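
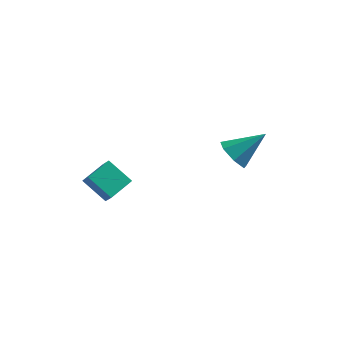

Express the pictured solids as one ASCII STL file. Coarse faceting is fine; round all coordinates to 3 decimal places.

solid 
facet normal -0.392 0.533 -0.749
outer loop
vertex -3.635 -3.032 -0.088
vertex -2.925 -2.035 0.25
vertex -2.613 -3.473 -0.937
endloop
endfacet
facet normal -0.559 -0.785 -0.266
outer loop
vertex -2.295 -3.905 -0.33
vertex -3.635 -3.032 -0.088
vertex -2.613 -3.473 -0.937
endloop
endfacet
facet normal -0.392 0.534 -0.749
outer loop
vertex -2.613 -3.473 -0.937
vertex -2.925 -2.035 0.25
vertex -1.902 -2.476 -0.599
endloop
endfacet
facet normal 0.730 -0.315 -0.607
outer loop
vertex -1.902 -2.476 -0.599
vertex -2.295 -3.905 -0.33
vertex -2.613 -3.473 -0.937
endloop
endfacet
facet normal -0.730 0.314 0.606
outer loop
vertex -3.635 -3.032 -0.088
vertex -2.607 -2.467 0.857
vertex -2.925 -2.035 0.25
endloop
endfacet
facet normal -0.559 -0.785 -0.266
outer loop
vertex -3.318 -3.464 0.519
vertex -3.635 -3.032 -0.088
vertex -2.295 -3.905 -0.33
endloop
endfacet
facet normal -0.730 0.315 0.606
outer loop
vertex -3.318 -3.464 0.519
vertex -2.607 -2.467 0.857
vertex -3.635 -3.032 -0.088
endloop
endfacet
facet normal 0.559 0.785 0.266
outer loop
vertex -2.925 -2.035 0.25
vertex -2.607 -2.467 0.857
vertex -1.902 -2.476 -0.599
endloop
endfacet
facet normal 0.731 -0.315 -0.606
outer loop
vertex -1.585 -2.908 0.008
vertex -2.295 -3.905 -0.33
vertex -1.902 -2.476 -0.599
endloop
endfacet
facet normal 0.560 0.785 0.266
outer loop
vertex -1.902 -2.476 -0.599
vertex -2.607 -2.467 0.857
vertex -1.585 -2.908 0.008
endloop
endfacet
facet normal 0.392 -0.533 0.750
outer loop
vertex -1.585 -2.908 0.008
vertex -3.318 -3.464 0.519
vertex -2.295 -3.905 -0.33
endloop
endfacet
facet normal 0.392 -0.534 0.749
outer loop
vertex -2.607 -2.467 0.857
vertex -3.318 -3.464 0.519
vertex -1.585 -2.908 0.008
endloop
endfacet
facet normal -0.731 -0.301 -0.612
outer loop
vertex 2.683 1.649 -2.387
vertex 2.149 2.301 -2.069
vertex 2.719 2.331 -2.765
endloop
endfacet
facet normal 0.916 -0.231 -0.329
outer loop
vertex 2.683 1.649 -2.387
vertex 2.719 2.331 -2.765
vertex 3.511 2.859 -0.931
endloop
endfacet
facet normal -0.732 -0.300 -0.612
outer loop
vertex 2.719 2.331 -2.765
vertex 2.149 2.301 -2.069
vertex 2.326 2.991 -2.619
endloop
endfacet
facet normal 0.714 0.527 -0.460
outer loop
vertex 2.719 2.331 -2.765
vertex 2.326 2.991 -2.619
vertex 3.511 2.859 -0.931
endloop
endfacet
facet normal -0.732 -0.300 -0.612
outer loop
vertex 2.326 2.991 -2.619
vertex 2.149 2.301 -2.069
vertex 1.801 3.13 -2.059
endloop
endfacet
facet normal 0.195 0.979 -0.060
outer loop
vertex 2.326 2.991 -2.619
vertex 1.801 3.13 -2.059
vertex 3.511 2.859 -0.931
endloop
endfacet
facet normal -0.732 -0.300 -0.612
outer loop
vertex 1.801 3.13 -2.059
vertex 2.149 2.301 -2.069
vertex 1.537 2.645 -1.506
endloop
endfacet
facet normal -0.250 0.784 0.568
outer loop
vertex 1.801 3.13 -2.059
vertex 1.537 2.645 -1.506
vertex 3.511 2.859 -0.931
endloop
endfacet
facet normal -0.732 -0.301 -0.612
outer loop
vertex 1.537 2.645 -1.506
vertex 2.149 2.301 -2.069
vertex 1.735 1.901 -1.377
endloop
endfacet
facet normal -0.287 0.089 0.954
outer loop
vertex 1.537 2.645 -1.506
vertex 1.735 1.901 -1.377
vertex 3.511 2.859 -0.931
endloop
endfacet
facet normal -0.732 -0.301 -0.612
outer loop
vertex 1.735 1.901 -1.377
vertex 2.149 2.301 -2.069
vertex 2.245 1.457 -1.769
endloop
endfacet
facet normal 0.112 -0.582 0.805
outer loop
vertex 1.735 1.901 -1.377
vertex 2.245 1.457 -1.769
vertex 3.511 2.859 -0.931
endloop
endfacet
facet normal -0.732 -0.301 -0.612
outer loop
vertex 2.245 1.457 -1.769
vertex 2.149 2.301 -2.069
vertex 2.683 1.649 -2.387
endloop
endfacet
facet normal 0.648 -0.725 0.234
outer loop
vertex 2.245 1.457 -1.769
vertex 2.683 1.649 -2.387
vertex 3.511 2.859 -0.931
endloop
endfacet

endsolid


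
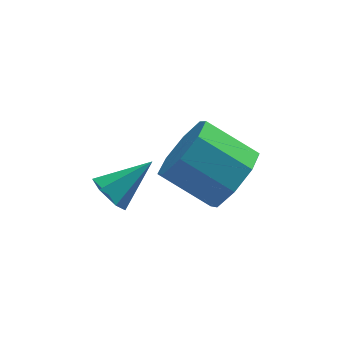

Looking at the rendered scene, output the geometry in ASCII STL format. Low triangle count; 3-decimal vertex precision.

solid 
facet normal 0.749 -0.420 -0.513
outer loop
vertex 3.408 -0.166 1.34
vertex 3.102 0.258 0.547
vertex 3.708 0.489 1.242
endloop
endfacet
facet normal 0.519 -0.111 0.847
outer loop
vertex 3.408 -0.166 1.34
vertex 3.708 0.489 1.242
vertex 2.264 0.478 2.126
endloop
endfacet
facet normal 0.520 -0.110 0.847
outer loop
vertex 2.264 0.478 2.126
vertex 3.708 0.489 1.242
vertex 2.564 1.132 2.027
endloop
endfacet
facet normal -0.748 0.421 0.514
outer loop
vertex 2.264 0.478 2.126
vertex 2.564 1.132 2.027
vertex 1.958 0.902 1.333
endloop
endfacet
facet normal 0.748 -0.421 -0.513
outer loop
vertex 3.708 0.489 1.242
vertex 3.102 0.258 0.547
vertex 3.654 1.009 0.736
endloop
endfacet
facet normal 0.659 0.558 0.503
outer loop
vertex 3.708 0.489 1.242
vertex 3.654 1.009 0.736
vertex 2.564 1.132 2.027
endloop
endfacet
facet normal 0.659 0.559 0.503
outer loop
vertex 2.564 1.132 2.027
vertex 3.654 1.009 0.736
vertex 2.509 1.652 1.521
endloop
endfacet
facet normal -0.748 0.421 0.514
outer loop
vertex 2.564 1.132 2.027
vertex 2.509 1.652 1.521
vertex 1.958 0.902 1.333
endloop
endfacet
facet normal 0.748 -0.421 -0.514
outer loop
vertex 3.654 1.009 0.736
vertex 3.102 0.258 0.547
vertex 3.276 1.089 0.12
endloop
endfacet
facet normal 0.412 0.901 -0.136
outer loop
vertex 3.654 1.009 0.736
vertex 3.276 1.089 0.12
vertex 2.509 1.652 1.521
endloop
endfacet
facet normal 0.412 0.901 -0.136
outer loop
vertex 2.509 1.652 1.521
vertex 3.276 1.089 0.12
vertex 2.131 1.732 0.905
endloop
endfacet
facet normal -0.748 0.421 0.514
outer loop
vertex 2.509 1.652 1.521
vertex 2.131 1.732 0.905
vertex 1.958 0.902 1.333
endloop
endfacet
facet normal 0.748 -0.420 -0.513
outer loop
vertex 3.276 1.089 0.12
vertex 3.102 0.258 0.547
vertex 2.796 0.682 -0.246
endloop
endfacet
facet normal -0.076 0.715 -0.695
outer loop
vertex 3.276 1.089 0.12
vertex 2.796 0.682 -0.246
vertex 2.131 1.732 0.905
endloop
endfacet
facet normal -0.076 0.715 -0.696
outer loop
vertex 2.131 1.732 0.905
vertex 2.796 0.682 -0.246
vertex 1.652 1.326 0.54
endloop
endfacet
facet normal -0.748 0.421 0.514
outer loop
vertex 2.131 1.732 0.905
vertex 1.652 1.326 0.54
vertex 1.958 0.902 1.333
endloop
endfacet
facet normal 0.748 -0.421 -0.514
outer loop
vertex 2.796 0.682 -0.246
vertex 3.102 0.258 0.547
vertex 2.496 0.028 -0.147
endloop
endfacet
facet normal -0.520 0.110 -0.847
outer loop
vertex 2.796 0.682 -0.246
vertex 2.496 0.028 -0.147
vertex 1.652 1.326 0.54
endloop
endfacet
facet normal -0.519 0.111 -0.847
outer loop
vertex 1.652 1.326 0.54
vertex 2.496 0.028 -0.147
vertex 1.352 0.671 0.638
endloop
endfacet
facet normal -0.749 0.420 0.513
outer loop
vertex 1.652 1.326 0.54
vertex 1.352 0.671 0.638
vertex 1.958 0.902 1.333
endloop
endfacet
facet normal 0.748 -0.421 -0.514
outer loop
vertex 2.496 0.028 -0.147
vertex 3.102 0.258 0.547
vertex 2.551 -0.492 0.359
endloop
endfacet
facet normal -0.659 -0.559 -0.503
outer loop
vertex 2.496 0.028 -0.147
vertex 2.551 -0.492 0.359
vertex 1.352 0.671 0.638
endloop
endfacet
facet normal -0.659 -0.559 -0.504
outer loop
vertex 1.352 0.671 0.638
vertex 2.551 -0.492 0.359
vertex 1.406 0.151 1.144
endloop
endfacet
facet normal -0.748 0.421 0.513
outer loop
vertex 1.352 0.671 0.638
vertex 1.406 0.151 1.144
vertex 1.958 0.902 1.333
endloop
endfacet
facet normal 0.748 -0.421 -0.514
outer loop
vertex 2.551 -0.492 0.359
vertex 3.102 0.258 0.547
vertex 2.929 -0.572 0.975
endloop
endfacet
facet normal -0.412 -0.901 0.136
outer loop
vertex 2.551 -0.492 0.359
vertex 2.929 -0.572 0.975
vertex 1.406 0.151 1.144
endloop
endfacet
facet normal -0.412 -0.901 0.136
outer loop
vertex 1.406 0.151 1.144
vertex 2.929 -0.572 0.975
vertex 1.784 0.071 1.76
endloop
endfacet
facet normal -0.748 0.421 0.514
outer loop
vertex 1.406 0.151 1.144
vertex 1.784 0.071 1.76
vertex 1.958 0.902 1.333
endloop
endfacet
facet normal 0.748 -0.421 -0.514
outer loop
vertex 2.929 -0.572 0.975
vertex 3.102 0.258 0.547
vertex 3.408 -0.166 1.34
endloop
endfacet
facet normal 0.076 -0.715 0.696
outer loop
vertex 2.929 -0.572 0.975
vertex 3.408 -0.166 1.34
vertex 1.784 0.071 1.76
endloop
endfacet
facet normal 0.076 -0.715 0.695
outer loop
vertex 1.784 0.071 1.76
vertex 3.408 -0.166 1.34
vertex 2.264 0.478 2.126
endloop
endfacet
facet normal -0.748 0.420 0.513
outer loop
vertex 1.784 0.071 1.76
vertex 2.264 0.478 2.126
vertex 1.958 0.902 1.333
endloop
endfacet
facet normal -0.794 -0.276 -0.541
outer loop
vertex 0.509 0.072 -0.014
vertex 0.173 0.394 0.315
vertex 0.414 0.616 -0.152
endloop
endfacet
facet normal 0.821 -0.002 -0.571
outer loop
vertex 0.509 0.072 -0.014
vertex 0.414 0.616 -0.152
vertex 1.247 0.766 1.045
endloop
endfacet
facet normal -0.795 -0.274 -0.541
outer loop
vertex 0.414 0.616 -0.152
vertex 0.173 0.394 0.315
vertex 0.079 0.939 0.177
endloop
endfacet
facet normal 0.412 0.824 -0.390
outer loop
vertex 0.414 0.616 -0.152
vertex 0.079 0.939 0.177
vertex 1.247 0.766 1.045
endloop
endfacet
facet normal -0.795 -0.274 -0.541
outer loop
vertex 0.079 0.939 0.177
vertex 0.173 0.394 0.315
vertex -0.162 0.717 0.644
endloop
endfacet
facet normal -0.136 0.920 0.367
outer loop
vertex 0.079 0.939 0.177
vertex -0.162 0.717 0.644
vertex 1.247 0.766 1.045
endloop
endfacet
facet normal -0.795 -0.274 -0.540
outer loop
vertex -0.162 0.717 0.644
vertex 0.173 0.394 0.315
vertex -0.067 0.172 0.781
endloop
endfacet
facet normal -0.275 0.189 0.943
outer loop
vertex -0.162 0.717 0.644
vertex -0.067 0.172 0.781
vertex 1.247 0.766 1.045
endloop
endfacet
facet normal -0.795 -0.275 -0.541
outer loop
vertex -0.067 0.172 0.781
vertex 0.173 0.394 0.315
vertex 0.268 -0.151 0.453
endloop
endfacet
facet normal 0.134 -0.634 0.761
outer loop
vertex -0.067 0.172 0.781
vertex 0.268 -0.151 0.453
vertex 1.247 0.766 1.045
endloop
endfacet
facet normal -0.794 -0.276 -0.541
outer loop
vertex 0.268 -0.151 0.453
vertex 0.173 0.394 0.315
vertex 0.509 0.072 -0.014
endloop
endfacet
facet normal 0.683 -0.731 0.003
outer loop
vertex 0.268 -0.151 0.453
vertex 0.509 0.072 -0.014
vertex 1.247 0.766 1.045
endloop
endfacet

endsolid


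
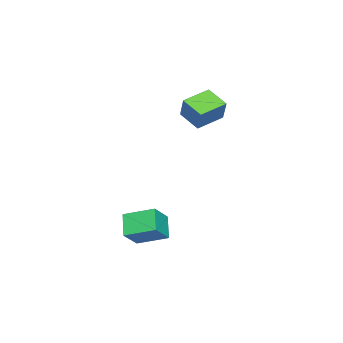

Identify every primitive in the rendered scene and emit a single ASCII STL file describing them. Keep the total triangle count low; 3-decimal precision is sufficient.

solid 
facet normal -0.669 -0.335 0.663
outer loop
vertex 3.398 0.744 -2.709
vertex 3.184 2.281 -2.149
vertex 2.366 0.943 -3.65
endloop
endfacet
facet normal 0.130 -0.931 -0.340
outer loop
vertex 3.276 1.399 -4.551
vertex 3.398 0.744 -2.709
vertex 2.366 0.943 -3.65
endloop
endfacet
facet normal -0.669 -0.335 0.663
outer loop
vertex 2.366 0.943 -3.65
vertex 3.184 2.281 -2.149
vertex 2.152 2.48 -3.089
endloop
endfacet
facet normal -0.731 0.142 -0.667
outer loop
vertex 2.152 2.48 -3.089
vertex 3.276 1.399 -4.551
vertex 2.366 0.943 -3.65
endloop
endfacet
facet normal 0.731 -0.141 0.667
outer loop
vertex 3.398 0.744 -2.709
vertex 4.094 2.737 -3.05
vertex 3.184 2.281 -2.149
endloop
endfacet
facet normal 0.130 -0.931 -0.340
outer loop
vertex 4.308 1.2 -3.611
vertex 3.398 0.744 -2.709
vertex 3.276 1.399 -4.551
endloop
endfacet
facet normal 0.732 -0.141 0.667
outer loop
vertex 4.308 1.2 -3.611
vertex 4.094 2.737 -3.05
vertex 3.398 0.744 -2.709
endloop
endfacet
facet normal -0.130 0.931 0.340
outer loop
vertex 3.184 2.281 -2.149
vertex 4.094 2.737 -3.05
vertex 2.152 2.48 -3.089
endloop
endfacet
facet normal -0.732 0.141 -0.667
outer loop
vertex 3.062 2.936 -3.991
vertex 3.276 1.399 -4.551
vertex 2.152 2.48 -3.089
endloop
endfacet
facet normal -0.130 0.932 0.340
outer loop
vertex 2.152 2.48 -3.089
vertex 4.094 2.737 -3.05
vertex 3.062 2.936 -3.991
endloop
endfacet
facet normal 0.669 0.335 -0.664
outer loop
vertex 3.062 2.936 -3.991
vertex 4.308 1.2 -3.611
vertex 3.276 1.399 -4.551
endloop
endfacet
facet normal 0.669 0.335 -0.663
outer loop
vertex 4.094 2.737 -3.05
vertex 4.308 1.2 -3.611
vertex 3.062 2.936 -3.991
endloop
endfacet
facet normal -0.417 -0.289 -0.862
outer loop
vertex -2.312 1.233 1.773
vertex -3.642 2.016 2.154
vertex -1.829 2.349 1.165
endloop
endfacet
facet normal 0.837 -0.493 -0.240
outer loop
vertex -1.258 2.744 2.346
vertex -2.312 1.233 1.773
vertex -1.829 2.349 1.165
endloop
endfacet
facet normal -0.417 -0.288 -0.862
outer loop
vertex -1.829 2.349 1.165
vertex -3.642 2.016 2.154
vertex -3.159 3.132 1.547
endloop
endfacet
facet normal 0.355 0.821 -0.446
outer loop
vertex -3.159 3.132 1.547
vertex -1.258 2.744 2.346
vertex -1.829 2.349 1.165
endloop
endfacet
facet normal -0.356 -0.821 0.447
outer loop
vertex -2.312 1.233 1.773
vertex -3.071 2.411 3.335
vertex -3.642 2.016 2.154
endloop
endfacet
facet normal 0.837 -0.493 -0.240
outer loop
vertex -1.741 1.628 2.953
vertex -2.312 1.233 1.773
vertex -1.258 2.744 2.346
endloop
endfacet
facet normal -0.355 -0.821 0.447
outer loop
vertex -1.741 1.628 2.953
vertex -3.071 2.411 3.335
vertex -2.312 1.233 1.773
endloop
endfacet
facet normal -0.837 0.493 0.240
outer loop
vertex -3.642 2.016 2.154
vertex -3.071 2.411 3.335
vertex -3.159 3.132 1.547
endloop
endfacet
facet normal 0.355 0.821 -0.447
outer loop
vertex -2.588 3.527 2.727
vertex -1.258 2.744 2.346
vertex -3.159 3.132 1.547
endloop
endfacet
facet normal -0.836 0.493 0.240
outer loop
vertex -3.159 3.132 1.547
vertex -3.071 2.411 3.335
vertex -2.588 3.527 2.727
endloop
endfacet
facet normal 0.417 0.288 0.862
outer loop
vertex -2.588 3.527 2.727
vertex -1.741 1.628 2.953
vertex -1.258 2.744 2.346
endloop
endfacet
facet normal 0.417 0.289 0.862
outer loop
vertex -3.071 2.411 3.335
vertex -1.741 1.628 2.953
vertex -2.588 3.527 2.727
endloop
endfacet

endsolid


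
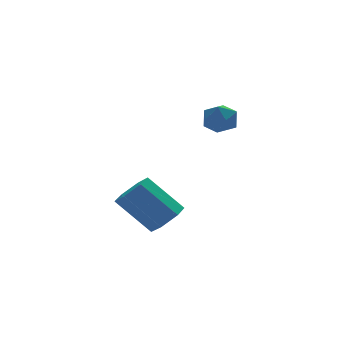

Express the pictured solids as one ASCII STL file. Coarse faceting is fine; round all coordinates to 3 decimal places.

solid 
facet normal -0.751 0.049 0.659
outer loop
vertex 1.06 -0.301 1.489
vertex 0.784 -1.041 1.23
vertex 1.333 -0.997 1.852
endloop
endfacet
facet normal -0.178 0.399 0.899
outer loop
vertex 1.06 -0.301 1.489
vertex 1.333 -0.997 1.852
vertex 1.864 -0.38 1.683
endloop
endfacet
facet normal -0.013 0.906 0.424
outer loop
vertex 1.06 -0.301 1.489
vertex 1.864 -0.38 1.683
vertex 1.642 -0.043 0.956
endloop
endfacet
facet normal -0.485 0.868 -0.110
outer loop
vertex 1.06 -0.301 1.489
vertex 1.642 -0.043 0.956
vertex 0.975 -0.451 0.677
endloop
endfacet
facet normal -0.940 0.338 0.036
outer loop
vertex 1.06 -0.301 1.489
vertex 0.975 -0.451 0.677
vertex 0.784 -1.041 1.23
endloop
endfacet
facet normal 0.367 -0.062 0.928
outer loop
vertex 1.864 -0.38 1.683
vertex 1.333 -0.997 1.852
vertex 2.085 -1.169 1.543
endloop
endfacet
facet normal -0.560 -0.629 0.539
outer loop
vertex 1.333 -0.997 1.852
vertex 0.784 -1.041 1.23
vertex 1.418 -1.577 1.264
endloop
endfacet
facet normal -0.868 -0.160 -0.470
outer loop
vertex 0.784 -1.041 1.23
vertex 0.975 -0.451 0.677
vertex 1.196 -1.24 0.537
endloop
endfacet
facet normal -0.131 0.696 -0.706
outer loop
vertex 0.975 -0.451 0.677
vertex 1.642 -0.043 0.956
vertex 1.727 -0.623 0.368
endloop
endfacet
facet normal 0.633 0.758 0.158
outer loop
vertex 1.642 -0.043 0.956
vertex 1.864 -0.38 1.683
vertex 2.276 -0.579 0.99
endloop
endfacet
facet normal 0.485 -0.868 0.110
outer loop
vertex 2.0 -1.319 0.731
vertex 2.085 -1.169 1.543
vertex 1.418 -1.577 1.264
endloop
endfacet
facet normal 0.013 -0.906 -0.424
outer loop
vertex 2.0 -1.319 0.731
vertex 1.418 -1.577 1.264
vertex 1.196 -1.24 0.537
endloop
endfacet
facet normal 0.178 -0.399 -0.899
outer loop
vertex 2.0 -1.319 0.731
vertex 1.196 -1.24 0.537
vertex 1.727 -0.623 0.368
endloop
endfacet
facet normal 0.751 -0.049 -0.659
outer loop
vertex 2.0 -1.319 0.731
vertex 1.727 -0.623 0.368
vertex 2.276 -0.579 0.99
endloop
endfacet
facet normal 0.940 -0.338 -0.036
outer loop
vertex 2.0 -1.319 0.731
vertex 2.276 -0.579 0.99
vertex 2.085 -1.169 1.543
endloop
endfacet
facet normal 0.131 -0.696 0.706
outer loop
vertex 1.418 -1.577 1.264
vertex 2.085 -1.169 1.543
vertex 1.333 -0.997 1.852
endloop
endfacet
facet normal -0.633 -0.758 -0.158
outer loop
vertex 1.196 -1.24 0.537
vertex 1.418 -1.577 1.264
vertex 0.784 -1.041 1.23
endloop
endfacet
facet normal -0.367 0.062 -0.928
outer loop
vertex 1.727 -0.623 0.368
vertex 1.196 -1.24 0.537
vertex 0.975 -0.451 0.677
endloop
endfacet
facet normal 0.560 0.629 -0.539
outer loop
vertex 2.276 -0.579 0.99
vertex 1.727 -0.623 0.368
vertex 1.642 -0.043 0.956
endloop
endfacet
facet normal 0.868 0.160 0.470
outer loop
vertex 2.085 -1.169 1.543
vertex 2.276 -0.579 0.99
vertex 1.864 -0.38 1.683
endloop
endfacet
facet normal 0.553 -0.421 -0.719
outer loop
vertex 0.139 -0.42 -3.75
vertex -0.567 -0.369 -4.323
vertex 0.026 0.319 -4.27
endloop
endfacet
facet normal 0.824 0.405 0.397
outer loop
vertex 0.139 -0.42 -3.75
vertex 0.026 0.319 -4.27
vertex -1.068 0.499 -2.184
endloop
endfacet
facet normal 0.824 0.404 0.397
outer loop
vertex -1.068 0.499 -2.184
vertex 0.026 0.319 -4.27
vertex -1.18 1.238 -2.704
endloop
endfacet
facet normal -0.554 0.421 0.718
outer loop
vertex -1.068 0.499 -2.184
vertex -1.18 1.238 -2.704
vertex -1.773 0.549 -2.757
endloop
endfacet
facet normal 0.554 -0.422 -0.718
outer loop
vertex 0.026 0.319 -4.27
vertex -0.567 -0.369 -4.323
vertex -0.679 0.369 -4.843
endloop
endfacet
facet normal 0.305 0.905 -0.296
outer loop
vertex 0.026 0.319 -4.27
vertex -0.679 0.369 -4.843
vertex -1.18 1.238 -2.704
endloop
endfacet
facet normal 0.305 0.905 -0.296
outer loop
vertex -1.18 1.238 -2.704
vertex -0.679 0.369 -4.843
vertex -1.886 1.288 -3.277
endloop
endfacet
facet normal -0.553 0.421 0.719
outer loop
vertex -1.18 1.238 -2.704
vertex -1.886 1.288 -3.277
vertex -1.773 0.549 -2.757
endloop
endfacet
facet normal 0.554 -0.422 -0.718
outer loop
vertex -0.679 0.369 -4.843
vertex -0.567 -0.369 -4.323
vertex -1.272 -0.319 -4.896
endloop
endfacet
facet normal -0.519 0.500 -0.693
outer loop
vertex -0.679 0.369 -4.843
vertex -1.272 -0.319 -4.896
vertex -1.886 1.288 -3.277
endloop
endfacet
facet normal -0.519 0.500 -0.693
outer loop
vertex -1.886 1.288 -3.277
vertex -1.272 -0.319 -4.896
vertex -2.479 0.6 -3.33
endloop
endfacet
facet normal -0.553 0.421 0.719
outer loop
vertex -1.886 1.288 -3.277
vertex -2.479 0.6 -3.33
vertex -1.773 0.549 -2.757
endloop
endfacet
facet normal 0.554 -0.421 -0.718
outer loop
vertex -1.272 -0.319 -4.896
vertex -0.567 -0.369 -4.323
vertex -1.16 -1.058 -4.376
endloop
endfacet
facet normal -0.824 -0.405 -0.397
outer loop
vertex -1.272 -0.319 -4.896
vertex -1.16 -1.058 -4.376
vertex -2.479 0.6 -3.33
endloop
endfacet
facet normal -0.824 -0.405 -0.397
outer loop
vertex -2.479 0.6 -3.33
vertex -1.16 -1.058 -4.376
vertex -2.366 -0.139 -2.81
endloop
endfacet
facet normal -0.553 0.421 0.719
outer loop
vertex -2.479 0.6 -3.33
vertex -2.366 -0.139 -2.81
vertex -1.773 0.549 -2.757
endloop
endfacet
facet normal 0.553 -0.421 -0.719
outer loop
vertex -1.16 -1.058 -4.376
vertex -0.567 -0.369 -4.323
vertex -0.454 -1.108 -3.803
endloop
endfacet
facet normal -0.305 -0.905 0.296
outer loop
vertex -1.16 -1.058 -4.376
vertex -0.454 -1.108 -3.803
vertex -2.366 -0.139 -2.81
endloop
endfacet
facet normal -0.305 -0.905 0.296
outer loop
vertex -2.366 -0.139 -2.81
vertex -0.454 -1.108 -3.803
vertex -1.661 -0.189 -2.237
endloop
endfacet
facet normal -0.554 0.422 0.718
outer loop
vertex -2.366 -0.139 -2.81
vertex -1.661 -0.189 -2.237
vertex -1.773 0.549 -2.757
endloop
endfacet
facet normal 0.553 -0.421 -0.719
outer loop
vertex -0.454 -1.108 -3.803
vertex -0.567 -0.369 -4.323
vertex 0.139 -0.42 -3.75
endloop
endfacet
facet normal 0.519 -0.500 0.693
outer loop
vertex -0.454 -1.108 -3.803
vertex 0.139 -0.42 -3.75
vertex -1.661 -0.189 -2.237
endloop
endfacet
facet normal 0.519 -0.500 0.693
outer loop
vertex -1.661 -0.189 -2.237
vertex 0.139 -0.42 -3.75
vertex -1.068 0.499 -2.184
endloop
endfacet
facet normal -0.554 0.422 0.718
outer loop
vertex -1.661 -0.189 -2.237
vertex -1.068 0.499 -2.184
vertex -1.773 0.549 -2.757
endloop
endfacet

endsolid


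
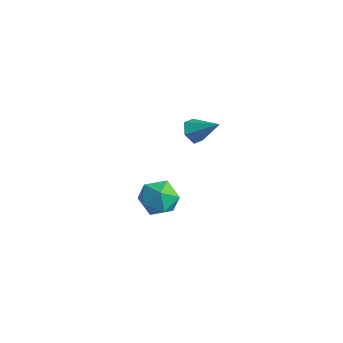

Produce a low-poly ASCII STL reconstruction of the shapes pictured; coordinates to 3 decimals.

solid 
facet normal 0.329 0.864 0.381
outer loop
vertex 0.189 -1.823 -3.263
vertex 0.122 -2.234 -2.274
vertex 1.03 -2.332 -2.836
endloop
endfacet
facet normal 0.596 0.756 -0.272
outer loop
vertex 0.189 -1.823 -3.263
vertex 1.03 -2.332 -2.836
vertex 0.769 -2.496 -3.863
endloop
endfacet
facet normal 0.048 0.687 -0.725
outer loop
vertex 0.189 -1.823 -3.263
vertex 0.769 -2.496 -3.863
vertex -0.301 -2.499 -3.936
endloop
endfacet
facet normal -0.556 0.753 -0.351
outer loop
vertex 0.189 -1.823 -3.263
vertex -0.301 -2.499 -3.936
vertex -0.701 -2.337 -2.955
endloop
endfacet
facet normal -0.383 0.862 0.332
outer loop
vertex 0.189 -1.823 -3.263
vertex -0.701 -2.337 -2.955
vertex 0.122 -2.234 -2.274
endloop
endfacet
facet normal 0.954 0.139 -0.265
outer loop
vertex 0.769 -2.496 -3.863
vertex 1.03 -2.332 -2.836
vertex 1.061 -3.323 -3.245
endloop
endfacet
facet normal 0.524 0.313 0.792
outer loop
vertex 1.03 -2.332 -2.836
vertex 0.122 -2.234 -2.274
vertex 0.661 -3.161 -2.264
endloop
endfacet
facet normal -0.629 0.311 0.713
outer loop
vertex 0.122 -2.234 -2.274
vertex -0.701 -2.337 -2.955
vertex -0.409 -3.164 -2.337
endloop
endfacet
facet normal -0.910 0.134 -0.393
outer loop
vertex -0.701 -2.337 -2.955
vertex -0.301 -2.499 -3.936
vertex -0.67 -3.328 -3.364
endloop
endfacet
facet normal 0.068 0.029 -0.997
outer loop
vertex -0.301 -2.499 -3.936
vertex 0.769 -2.496 -3.863
vertex 0.238 -3.426 -3.926
endloop
endfacet
facet normal 0.556 -0.753 0.351
outer loop
vertex 0.171 -3.837 -2.937
vertex 1.061 -3.323 -3.245
vertex 0.661 -3.161 -2.264
endloop
endfacet
facet normal -0.048 -0.687 0.725
outer loop
vertex 0.171 -3.837 -2.937
vertex 0.661 -3.161 -2.264
vertex -0.409 -3.164 -2.337
endloop
endfacet
facet normal -0.596 -0.756 0.272
outer loop
vertex 0.171 -3.837 -2.937
vertex -0.409 -3.164 -2.337
vertex -0.67 -3.328 -3.364
endloop
endfacet
facet normal -0.329 -0.864 -0.381
outer loop
vertex 0.171 -3.837 -2.937
vertex -0.67 -3.328 -3.364
vertex 0.238 -3.426 -3.926
endloop
endfacet
facet normal 0.383 -0.862 -0.332
outer loop
vertex 0.171 -3.837 -2.937
vertex 0.238 -3.426 -3.926
vertex 1.061 -3.323 -3.245
endloop
endfacet
facet normal 0.910 -0.134 0.393
outer loop
vertex 0.661 -3.161 -2.264
vertex 1.061 -3.323 -3.245
vertex 1.03 -2.332 -2.836
endloop
endfacet
facet normal -0.068 -0.029 0.997
outer loop
vertex -0.409 -3.164 -2.337
vertex 0.661 -3.161 -2.264
vertex 0.122 -2.234 -2.274
endloop
endfacet
facet normal -0.954 -0.139 0.265
outer loop
vertex -0.67 -3.328 -3.364
vertex -0.409 -3.164 -2.337
vertex -0.701 -2.337 -2.955
endloop
endfacet
facet normal -0.524 -0.313 -0.792
outer loop
vertex 0.238 -3.426 -3.926
vertex -0.67 -3.328 -3.364
vertex -0.301 -2.499 -3.936
endloop
endfacet
facet normal 0.629 -0.311 -0.713
outer loop
vertex 1.061 -3.323 -3.245
vertex 0.238 -3.426 -3.926
vertex 0.769 -2.496 -3.863
endloop
endfacet
facet normal -0.759 -0.312 -0.571
outer loop
vertex 2.638 -3.043 2.237
vertex 2.203 -2.65 2.6
vertex 2.517 -2.392 2.042
endloop
endfacet
facet normal 0.867 0.012 -0.498
outer loop
vertex 2.638 -3.043 2.237
vertex 2.517 -2.392 2.042
vertex 3.317 -2.19 3.44
endloop
endfacet
facet normal -0.758 -0.313 -0.572
outer loop
vertex 2.517 -2.392 2.042
vertex 2.203 -2.65 2.6
vertex 2.081 -1.999 2.405
endloop
endfacet
facet normal 0.435 0.822 -0.368
outer loop
vertex 2.517 -2.392 2.042
vertex 2.081 -1.999 2.405
vertex 3.317 -2.19 3.44
endloop
endfacet
facet normal -0.758 -0.313 -0.572
outer loop
vertex 2.081 -1.999 2.405
vertex 2.203 -2.65 2.6
vertex 1.767 -2.257 2.963
endloop
endfacet
facet normal -0.147 0.927 0.346
outer loop
vertex 2.081 -1.999 2.405
vertex 1.767 -2.257 2.963
vertex 3.317 -2.19 3.44
endloop
endfacet
facet normal -0.758 -0.312 -0.573
outer loop
vertex 1.767 -2.257 2.963
vertex 2.203 -2.65 2.6
vertex 1.888 -2.907 3.157
endloop
endfacet
facet normal -0.296 0.222 0.929
outer loop
vertex 1.767 -2.257 2.963
vertex 1.888 -2.907 3.157
vertex 3.317 -2.19 3.44
endloop
endfacet
facet normal -0.758 -0.312 -0.573
outer loop
vertex 1.888 -2.907 3.157
vertex 2.203 -2.65 2.6
vertex 2.324 -3.3 2.794
endloop
endfacet
facet normal 0.136 -0.586 0.798
outer loop
vertex 1.888 -2.907 3.157
vertex 2.324 -3.3 2.794
vertex 3.317 -2.19 3.44
endloop
endfacet
facet normal -0.759 -0.312 -0.572
outer loop
vertex 2.324 -3.3 2.794
vertex 2.203 -2.65 2.6
vertex 2.638 -3.043 2.237
endloop
endfacet
facet normal 0.717 -0.691 0.085
outer loop
vertex 2.324 -3.3 2.794
vertex 2.638 -3.043 2.237
vertex 3.317 -2.19 3.44
endloop
endfacet

endsolid


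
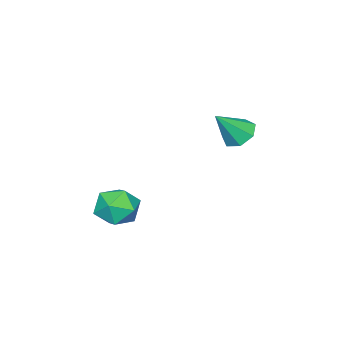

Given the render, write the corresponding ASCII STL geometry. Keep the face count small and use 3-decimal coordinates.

solid 
facet normal -0.601 0.275 -0.750
outer loop
vertex -2.736 4.21 -0.162
vertex -3.438 3.643 0.193
vertex -3.257 4.575 0.389
endloop
endfacet
facet normal 0.704 0.675 0.218
outer loop
vertex -2.736 4.21 -0.162
vertex -3.257 4.575 0.389
vertex -2.242 3.097 1.687
endloop
endfacet
facet normal -0.601 0.275 -0.751
outer loop
vertex -3.257 4.575 0.389
vertex -3.438 3.643 0.193
vertex -3.915 4.238 0.792
endloop
endfacet
facet normal 0.086 0.690 0.718
outer loop
vertex -3.257 4.575 0.389
vertex -3.915 4.238 0.792
vertex -2.242 3.097 1.687
endloop
endfacet
facet normal -0.601 0.275 -0.751
outer loop
vertex -3.915 4.238 0.792
vertex -3.438 3.643 0.193
vertex -4.213 3.452 0.743
endloop
endfacet
facet normal -0.415 0.101 0.904
outer loop
vertex -3.915 4.238 0.792
vertex -4.213 3.452 0.743
vertex -2.242 3.097 1.687
endloop
endfacet
facet normal -0.601 0.273 -0.751
outer loop
vertex -4.213 3.452 0.743
vertex -3.438 3.643 0.193
vertex -3.927 2.81 0.281
endloop
endfacet
facet normal -0.421 -0.646 0.637
outer loop
vertex -4.213 3.452 0.743
vertex -3.927 2.81 0.281
vertex -2.242 3.097 1.687
endloop
endfacet
facet normal -0.602 0.274 -0.750
outer loop
vertex -3.927 2.81 0.281
vertex -3.438 3.643 0.193
vertex -3.273 2.795 -0.249
endloop
endfacet
facet normal 0.072 -0.991 0.116
outer loop
vertex -3.927 2.81 0.281
vertex -3.273 2.795 -0.249
vertex -2.242 3.097 1.687
endloop
endfacet
facet normal -0.600 0.275 -0.751
outer loop
vertex -3.273 2.795 -0.249
vertex -3.438 3.643 0.193
vertex -2.742 3.418 -0.445
endloop
endfacet
facet normal 0.692 -0.672 -0.263
outer loop
vertex -3.273 2.795 -0.249
vertex -2.742 3.418 -0.445
vertex -2.242 3.097 1.687
endloop
endfacet
facet normal -0.601 0.273 -0.751
outer loop
vertex -2.742 3.418 -0.445
vertex -3.438 3.643 0.193
vertex -2.736 4.21 -0.162
endloop
endfacet
facet normal 0.973 0.070 -0.218
outer loop
vertex -2.742 3.418 -0.445
vertex -2.736 4.21 -0.162
vertex -2.242 3.097 1.687
endloop
endfacet
facet normal -0.996 -0.075 0.047
outer loop
vertex 1.656 0.825 -3.51
vertex 1.732 0.553 -2.323
vertex 1.628 1.715 -2.677
endloop
endfacet
facet normal -0.799 0.397 -0.451
outer loop
vertex 1.656 0.825 -3.51
vertex 1.628 1.715 -2.677
vertex 2.276 1.857 -3.7
endloop
endfacet
facet normal -0.382 0.060 -0.922
outer loop
vertex 1.656 0.825 -3.51
vertex 2.276 1.857 -3.7
vertex 2.78 0.783 -3.979
endloop
endfacet
facet normal -0.322 -0.620 -0.715
outer loop
vertex 1.656 0.825 -3.51
vertex 2.78 0.783 -3.979
vertex 2.444 -0.024 -3.128
endloop
endfacet
facet normal -0.701 -0.703 -0.116
outer loop
vertex 1.656 0.825 -3.51
vertex 2.444 -0.024 -3.128
vertex 1.732 0.553 -2.323
endloop
endfacet
facet normal -0.409 0.903 -0.134
outer loop
vertex 2.276 1.857 -3.7
vertex 1.628 1.715 -2.677
vertex 2.736 2.224 -2.632
endloop
endfacet
facet normal -0.727 0.140 0.673
outer loop
vertex 1.628 1.715 -2.677
vertex 1.732 0.553 -2.323
vertex 2.4 1.417 -1.781
endloop
endfacet
facet normal -0.249 -0.878 0.409
outer loop
vertex 1.732 0.553 -2.323
vertex 2.444 -0.024 -3.128
vertex 2.904 0.343 -2.06
endloop
endfacet
facet normal 0.364 -0.743 -0.561
outer loop
vertex 2.444 -0.024 -3.128
vertex 2.78 0.783 -3.979
vertex 3.552 0.485 -3.083
endloop
endfacet
facet normal 0.265 0.357 -0.896
outer loop
vertex 2.78 0.783 -3.979
vertex 2.276 1.857 -3.7
vertex 3.448 1.647 -3.437
endloop
endfacet
facet normal 0.322 0.620 0.715
outer loop
vertex 3.524 1.375 -2.25
vertex 2.736 2.224 -2.632
vertex 2.4 1.417 -1.781
endloop
endfacet
facet normal 0.382 -0.060 0.922
outer loop
vertex 3.524 1.375 -2.25
vertex 2.4 1.417 -1.781
vertex 2.904 0.343 -2.06
endloop
endfacet
facet normal 0.799 -0.397 0.451
outer loop
vertex 3.524 1.375 -2.25
vertex 2.904 0.343 -2.06
vertex 3.552 0.485 -3.083
endloop
endfacet
facet normal 0.996 0.075 -0.047
outer loop
vertex 3.524 1.375 -2.25
vertex 3.552 0.485 -3.083
vertex 3.448 1.647 -3.437
endloop
endfacet
facet normal 0.701 0.703 0.116
outer loop
vertex 3.524 1.375 -2.25
vertex 3.448 1.647 -3.437
vertex 2.736 2.224 -2.632
endloop
endfacet
facet normal -0.364 0.743 0.561
outer loop
vertex 2.4 1.417 -1.781
vertex 2.736 2.224 -2.632
vertex 1.628 1.715 -2.677
endloop
endfacet
facet normal -0.265 -0.357 0.896
outer loop
vertex 2.904 0.343 -2.06
vertex 2.4 1.417 -1.781
vertex 1.732 0.553 -2.323
endloop
endfacet
facet normal 0.409 -0.903 0.134
outer loop
vertex 3.552 0.485 -3.083
vertex 2.904 0.343 -2.06
vertex 2.444 -0.024 -3.128
endloop
endfacet
facet normal 0.727 -0.140 -0.673
outer loop
vertex 3.448 1.647 -3.437
vertex 3.552 0.485 -3.083
vertex 2.78 0.783 -3.979
endloop
endfacet
facet normal 0.249 0.878 -0.409
outer loop
vertex 2.736 2.224 -2.632
vertex 3.448 1.647 -3.437
vertex 2.276 1.857 -3.7
endloop
endfacet

endsolid


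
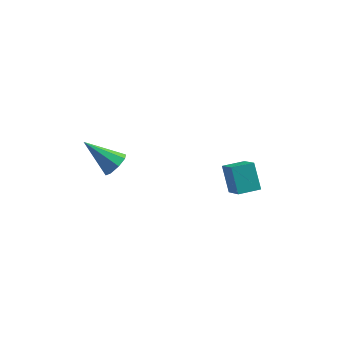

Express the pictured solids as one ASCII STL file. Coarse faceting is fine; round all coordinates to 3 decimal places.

solid 
facet normal -0.880 -0.475 0.007
outer loop
vertex 1.316 0.647 -1.743
vertex 0.786 1.614 -2.699
vertex 1.742 -0.158 -2.793
endloop
endfacet
facet normal 0.364 -0.662 0.655
outer loop
vertex 2.674 0.346 -2.801
vertex 1.316 0.647 -1.743
vertex 1.742 -0.158 -2.793
endloop
endfacet
facet normal -0.880 -0.475 0.007
outer loop
vertex 1.742 -0.158 -2.793
vertex 0.786 1.614 -2.699
vertex 1.212 0.81 -3.75
endloop
endfacet
facet normal 0.307 -0.579 -0.755
outer loop
vertex 1.212 0.81 -3.75
vertex 2.674 0.346 -2.801
vertex 1.742 -0.158 -2.793
endloop
endfacet
facet normal -0.307 0.579 0.756
outer loop
vertex 1.316 0.647 -1.743
vertex 1.718 2.118 -2.707
vertex 0.786 1.614 -2.699
endloop
endfacet
facet normal 0.363 -0.663 0.654
outer loop
vertex 2.248 1.15 -1.75
vertex 1.316 0.647 -1.743
vertex 2.674 0.346 -2.801
endloop
endfacet
facet normal -0.307 0.579 0.755
outer loop
vertex 2.248 1.15 -1.75
vertex 1.718 2.118 -2.707
vertex 1.316 0.647 -1.743
endloop
endfacet
facet normal -0.364 0.663 -0.654
outer loop
vertex 0.786 1.614 -2.699
vertex 1.718 2.118 -2.707
vertex 1.212 0.81 -3.75
endloop
endfacet
facet normal 0.307 -0.579 -0.756
outer loop
vertex 2.144 1.313 -3.757
vertex 2.674 0.346 -2.801
vertex 1.212 0.81 -3.75
endloop
endfacet
facet normal -0.363 0.663 -0.655
outer loop
vertex 1.212 0.81 -3.75
vertex 1.718 2.118 -2.707
vertex 2.144 1.313 -3.757
endloop
endfacet
facet normal 0.880 0.475 -0.007
outer loop
vertex 2.144 1.313 -3.757
vertex 2.248 1.15 -1.75
vertex 2.674 0.346 -2.801
endloop
endfacet
facet normal 0.880 0.475 -0.007
outer loop
vertex 1.718 2.118 -2.707
vertex 2.248 1.15 -1.75
vertex 2.144 1.313 -3.757
endloop
endfacet
facet normal 0.781 -0.169 -0.601
outer loop
vertex -2.72 -2.719 1.7
vertex -3.115 -2.71 1.184
vertex -2.77 -2.263 1.507
endloop
endfacet
facet normal 0.335 0.398 0.854
outer loop
vertex -2.72 -2.719 1.7
vertex -2.77 -2.263 1.507
vertex -4.505 -2.41 2.256
endloop
endfacet
facet normal 0.781 -0.167 -0.602
outer loop
vertex -2.77 -2.263 1.507
vertex -3.115 -2.71 1.184
vertex -3.023 -2.069 1.125
endloop
endfacet
facet normal 0.095 0.912 0.400
outer loop
vertex -2.77 -2.263 1.507
vertex -3.023 -2.069 1.125
vertex -4.505 -2.41 2.256
endloop
endfacet
facet normal 0.781 -0.167 -0.602
outer loop
vertex -3.023 -2.069 1.125
vertex -3.115 -2.71 1.184
vertex -3.33 -2.25 0.777
endloop
endfacet
facet normal -0.346 0.922 -0.175
outer loop
vertex -3.023 -2.069 1.125
vertex -3.33 -2.25 0.777
vertex -4.505 -2.41 2.256
endloop
endfacet
facet normal 0.780 -0.169 -0.603
outer loop
vertex -3.33 -2.25 0.777
vertex -3.115 -2.71 1.184
vertex -3.511 -2.701 0.669
endloop
endfacet
facet normal -0.732 0.422 -0.536
outer loop
vertex -3.33 -2.25 0.777
vertex -3.511 -2.701 0.669
vertex -4.505 -2.41 2.256
endloop
endfacet
facet normal 0.780 -0.168 -0.603
outer loop
vertex -3.511 -2.701 0.669
vertex -3.115 -2.71 1.184
vertex -3.46 -3.156 0.862
endloop
endfacet
facet normal -0.834 -0.292 -0.469
outer loop
vertex -3.511 -2.701 0.669
vertex -3.46 -3.156 0.862
vertex -4.505 -2.41 2.256
endloop
endfacet
facet normal 0.781 -0.170 -0.602
outer loop
vertex -3.46 -3.156 0.862
vertex -3.115 -2.71 1.184
vertex -3.208 -3.351 1.244
endloop
endfacet
facet normal -0.596 -0.803 -0.017
outer loop
vertex -3.46 -3.156 0.862
vertex -3.208 -3.351 1.244
vertex -4.505 -2.41 2.256
endloop
endfacet
facet normal 0.781 -0.170 -0.602
outer loop
vertex -3.208 -3.351 1.244
vertex -3.115 -2.71 1.184
vertex -2.901 -3.169 1.591
endloop
endfacet
facet normal -0.152 -0.813 0.561
outer loop
vertex -3.208 -3.351 1.244
vertex -2.901 -3.169 1.591
vertex -4.505 -2.41 2.256
endloop
endfacet
facet normal 0.781 -0.169 -0.601
outer loop
vertex -2.901 -3.169 1.591
vertex -3.115 -2.71 1.184
vertex -2.72 -2.719 1.7
endloop
endfacet
facet normal 0.232 -0.316 0.920
outer loop
vertex -2.901 -3.169 1.591
vertex -2.72 -2.719 1.7
vertex -4.505 -2.41 2.256
endloop
endfacet

endsolid


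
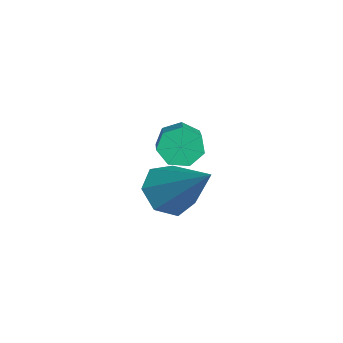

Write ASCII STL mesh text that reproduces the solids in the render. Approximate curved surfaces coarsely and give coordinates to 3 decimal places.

solid 
facet normal -0.847 0.226 -0.482
outer loop
vertex -1.67 2.961 -0.822
vertex -1.975 2.835 -0.345
vertex -1.748 3.344 -0.505
endloop
endfacet
facet normal 0.509 0.608 -0.610
outer loop
vertex -1.67 2.961 -0.822
vertex -1.748 3.344 -0.505
vertex -0.281 2.591 -0.032
endloop
endfacet
facet normal 0.509 0.607 -0.610
outer loop
vertex -0.281 2.591 -0.032
vertex -1.748 3.344 -0.505
vertex -0.359 2.974 0.284
endloop
endfacet
facet normal 0.848 -0.224 0.481
outer loop
vertex -0.281 2.591 -0.032
vertex -0.359 2.974 0.284
vertex -0.585 2.465 0.445
endloop
endfacet
facet normal -0.846 0.226 -0.482
outer loop
vertex -1.748 3.344 -0.505
vertex -1.975 2.835 -0.345
vertex -1.997 3.344 -0.068
endloop
endfacet
facet normal 0.196 0.974 0.112
outer loop
vertex -1.748 3.344 -0.505
vertex -1.997 3.344 -0.068
vertex -0.359 2.974 0.284
endloop
endfacet
facet normal 0.196 0.974 0.111
outer loop
vertex -0.359 2.974 0.284
vertex -1.997 3.344 -0.068
vertex -0.608 2.974 0.722
endloop
endfacet
facet normal 0.847 -0.224 0.482
outer loop
vertex -0.359 2.974 0.284
vertex -0.608 2.974 0.722
vertex -0.585 2.465 0.445
endloop
endfacet
facet normal -0.847 0.225 -0.481
outer loop
vertex -1.997 3.344 -0.068
vertex -1.975 2.835 -0.345
vertex -2.229 2.96 0.161
endloop
endfacet
facet normal -0.265 0.607 0.749
outer loop
vertex -1.997 3.344 -0.068
vertex -2.229 2.96 0.161
vertex -0.608 2.974 0.722
endloop
endfacet
facet normal -0.264 0.608 0.749
outer loop
vertex -0.608 2.974 0.722
vertex -2.229 2.96 0.161
vertex -0.84 2.591 0.951
endloop
endfacet
facet normal 0.847 -0.224 0.483
outer loop
vertex -0.608 2.974 0.722
vertex -0.84 2.591 0.951
vertex -0.585 2.465 0.445
endloop
endfacet
facet normal -0.848 0.224 -0.481
outer loop
vertex -2.229 2.96 0.161
vertex -1.975 2.835 -0.345
vertex -2.269 2.482 0.009
endloop
endfacet
facet normal -0.526 -0.218 0.822
outer loop
vertex -2.229 2.96 0.161
vertex -2.269 2.482 0.009
vertex -0.84 2.591 0.951
endloop
endfacet
facet normal -0.526 -0.218 0.822
outer loop
vertex -0.84 2.591 0.951
vertex -2.269 2.482 0.009
vertex -0.88 2.113 0.799
endloop
endfacet
facet normal 0.847 -0.224 0.483
outer loop
vertex -0.84 2.591 0.951
vertex -0.88 2.113 0.799
vertex -0.585 2.465 0.445
endloop
endfacet
facet normal -0.848 0.225 -0.480
outer loop
vertex -2.269 2.482 0.009
vertex -1.975 2.835 -0.345
vertex -2.088 2.27 -0.41
endloop
endfacet
facet normal -0.390 -0.878 0.276
outer loop
vertex -2.269 2.482 0.009
vertex -2.088 2.27 -0.41
vertex -0.88 2.113 0.799
endloop
endfacet
facet normal -0.391 -0.878 0.277
outer loop
vertex -0.88 2.113 0.799
vertex -2.088 2.27 -0.41
vertex -0.699 1.9 0.38
endloop
endfacet
facet normal 0.847 -0.226 0.481
outer loop
vertex -0.88 2.113 0.799
vertex -0.699 1.9 0.38
vertex -0.585 2.465 0.445
endloop
endfacet
facet normal -0.846 0.225 -0.483
outer loop
vertex -2.088 2.27 -0.41
vertex -1.975 2.835 -0.345
vertex -1.821 2.483 -0.779
endloop
endfacet
facet normal 0.038 -0.877 -0.479
outer loop
vertex -2.088 2.27 -0.41
vertex -1.821 2.483 -0.779
vertex -0.699 1.9 0.38
endloop
endfacet
facet normal 0.038 -0.878 -0.478
outer loop
vertex -0.699 1.9 0.38
vertex -1.821 2.483 -0.779
vertex -0.432 2.113 0.01
endloop
endfacet
facet normal 0.847 -0.226 0.481
outer loop
vertex -0.699 1.9 0.38
vertex -0.432 2.113 0.01
vertex -0.585 2.465 0.445
endloop
endfacet
facet normal -0.847 0.224 -0.482
outer loop
vertex -1.821 2.483 -0.779
vertex -1.975 2.835 -0.345
vertex -1.67 2.961 -0.822
endloop
endfacet
facet normal 0.438 -0.217 -0.873
outer loop
vertex -1.821 2.483 -0.779
vertex -1.67 2.961 -0.822
vertex -0.432 2.113 0.01
endloop
endfacet
facet normal 0.439 -0.215 -0.872
outer loop
vertex -0.432 2.113 0.01
vertex -1.67 2.961 -0.822
vertex -0.281 2.591 -0.032
endloop
endfacet
facet normal 0.847 -0.225 0.481
outer loop
vertex -0.432 2.113 0.01
vertex -0.281 2.591 -0.032
vertex -0.585 2.465 0.445
endloop
endfacet
facet normal -0.636 -0.373 -0.675
outer loop
vertex -1.975 2.8 -3.084
vertex -2.545 2.735 -2.511
vertex -2.391 3.361 -3.002
endloop
endfacet
facet normal 0.690 0.576 -0.438
outer loop
vertex -1.975 2.8 -3.084
vertex -2.391 3.361 -3.002
vertex -1.335 3.445 -1.229
endloop
endfacet
facet normal -0.637 -0.373 -0.675
outer loop
vertex -2.391 3.361 -3.002
vertex -2.545 2.735 -2.511
vertex -2.922 3.451 -2.551
endloop
endfacet
facet normal 0.085 0.992 -0.098
outer loop
vertex -2.391 3.361 -3.002
vertex -2.922 3.451 -2.551
vertex -1.335 3.445 -1.229
endloop
endfacet
facet normal -0.637 -0.373 -0.675
outer loop
vertex -2.922 3.451 -2.551
vertex -2.545 2.735 -2.511
vertex -3.169 3.002 -2.07
endloop
endfacet
facet normal -0.413 0.762 0.499
outer loop
vertex -2.922 3.451 -2.551
vertex -3.169 3.002 -2.07
vertex -1.335 3.445 -1.229
endloop
endfacet
facet normal -0.637 -0.373 -0.675
outer loop
vertex -3.169 3.002 -2.07
vertex -2.545 2.735 -2.511
vertex -2.946 2.352 -1.921
endloop
endfacet
facet normal -0.428 0.060 0.902
outer loop
vertex -3.169 3.002 -2.07
vertex -2.946 2.352 -1.921
vertex -1.335 3.445 -1.229
endloop
endfacet
facet normal -0.636 -0.374 -0.675
outer loop
vertex -2.946 2.352 -1.921
vertex -2.545 2.735 -2.511
vertex -2.42 1.991 -2.217
endloop
endfacet
facet normal 0.051 -0.587 0.808
outer loop
vertex -2.946 2.352 -1.921
vertex -2.42 1.991 -2.217
vertex -1.335 3.445 -1.229
endloop
endfacet
facet normal -0.636 -0.374 -0.675
outer loop
vertex -2.42 1.991 -2.217
vertex -2.545 2.735 -2.511
vertex -1.988 2.19 -2.734
endloop
endfacet
facet normal 0.663 -0.691 0.288
outer loop
vertex -2.42 1.991 -2.217
vertex -1.988 2.19 -2.734
vertex -1.335 3.445 -1.229
endloop
endfacet
facet normal -0.636 -0.374 -0.675
outer loop
vertex -1.988 2.19 -2.734
vertex -2.545 2.735 -2.511
vertex -1.975 2.8 -3.084
endloop
endfacet
facet normal 0.948 -0.173 -0.267
outer loop
vertex -1.988 2.19 -2.734
vertex -1.975 2.8 -3.084
vertex -1.335 3.445 -1.229
endloop
endfacet

endsolid


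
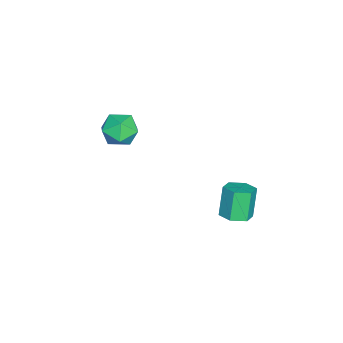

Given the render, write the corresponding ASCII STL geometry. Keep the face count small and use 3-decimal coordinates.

solid 
facet normal -0.075 0.928 -0.365
outer loop
vertex -2.699 -2.636 2.169
vertex -3.689 -2.538 2.622
vertex -2.798 -2.245 3.185
endloop
endfacet
facet normal 0.606 0.760 -0.234
outer loop
vertex -2.699 -2.636 2.169
vertex -2.798 -2.245 3.185
vertex -2.0 -2.954 2.948
endloop
endfacet
facet normal 0.768 0.180 -0.615
outer loop
vertex -2.699 -2.636 2.169
vertex -2.0 -2.954 2.948
vertex -2.398 -3.685 2.238
endloop
endfacet
facet normal 0.187 -0.011 -0.982
outer loop
vertex -2.699 -2.636 2.169
vertex -2.398 -3.685 2.238
vertex -3.441 -3.428 2.037
endloop
endfacet
facet normal -0.334 0.451 -0.828
outer loop
vertex -2.699 -2.636 2.169
vertex -3.441 -3.428 2.037
vertex -3.689 -2.538 2.622
endloop
endfacet
facet normal 0.663 0.593 0.458
outer loop
vertex -2.0 -2.954 2.948
vertex -2.798 -2.245 3.185
vertex -2.559 -3.052 3.883
endloop
endfacet
facet normal -0.439 0.864 0.246
outer loop
vertex -2.798 -2.245 3.185
vertex -3.689 -2.538 2.622
vertex -3.602 -2.795 3.682
endloop
endfacet
facet normal -0.859 0.092 -0.504
outer loop
vertex -3.689 -2.538 2.622
vertex -3.441 -3.428 2.037
vertex -4.0 -3.526 2.972
endloop
endfacet
facet normal -0.017 -0.657 -0.754
outer loop
vertex -3.441 -3.428 2.037
vertex -2.398 -3.685 2.238
vertex -3.202 -4.235 2.735
endloop
endfacet
facet normal 0.924 -0.348 -0.160
outer loop
vertex -2.398 -3.685 2.238
vertex -2.0 -2.954 2.948
vertex -2.311 -3.942 3.298
endloop
endfacet
facet normal -0.187 0.011 0.982
outer loop
vertex -3.301 -3.844 3.751
vertex -2.559 -3.052 3.883
vertex -3.602 -2.795 3.682
endloop
endfacet
facet normal -0.768 -0.180 0.615
outer loop
vertex -3.301 -3.844 3.751
vertex -3.602 -2.795 3.682
vertex -4.0 -3.526 2.972
endloop
endfacet
facet normal -0.606 -0.760 0.234
outer loop
vertex -3.301 -3.844 3.751
vertex -4.0 -3.526 2.972
vertex -3.202 -4.235 2.735
endloop
endfacet
facet normal 0.075 -0.928 0.365
outer loop
vertex -3.301 -3.844 3.751
vertex -3.202 -4.235 2.735
vertex -2.311 -3.942 3.298
endloop
endfacet
facet normal 0.334 -0.451 0.828
outer loop
vertex -3.301 -3.844 3.751
vertex -2.311 -3.942 3.298
vertex -2.559 -3.052 3.883
endloop
endfacet
facet normal 0.017 0.657 0.754
outer loop
vertex -3.602 -2.795 3.682
vertex -2.559 -3.052 3.883
vertex -2.798 -2.245 3.185
endloop
endfacet
facet normal -0.924 0.348 0.160
outer loop
vertex -4.0 -3.526 2.972
vertex -3.602 -2.795 3.682
vertex -3.689 -2.538 2.622
endloop
endfacet
facet normal -0.663 -0.593 -0.458
outer loop
vertex -3.202 -4.235 2.735
vertex -4.0 -3.526 2.972
vertex -3.441 -3.428 2.037
endloop
endfacet
facet normal 0.439 -0.864 -0.246
outer loop
vertex -2.311 -3.942 3.298
vertex -3.202 -4.235 2.735
vertex -2.398 -3.685 2.238
endloop
endfacet
facet normal 0.859 -0.092 0.504
outer loop
vertex -2.559 -3.052 3.883
vertex -2.311 -3.942 3.298
vertex -2.0 -2.954 2.948
endloop
endfacet
facet normal 0.395 -0.017 -0.918
outer loop
vertex -0.337 3.831 -0.235
vertex -0.828 3.166 -0.434
vertex -1.108 3.957 -0.569
endloop
endfacet
facet normal 0.143 0.989 0.044
outer loop
vertex -0.337 3.831 -0.235
vertex -1.108 3.957 -0.569
vertex -1.021 3.859 1.354
endloop
endfacet
facet normal 0.142 0.989 0.044
outer loop
vertex -1.021 3.859 1.354
vertex -1.108 3.957 -0.569
vertex -1.793 3.985 1.02
endloop
endfacet
facet normal -0.395 0.015 0.919
outer loop
vertex -1.021 3.859 1.354
vertex -1.793 3.985 1.02
vertex -1.512 3.194 1.154
endloop
endfacet
facet normal 0.396 -0.016 -0.918
outer loop
vertex -1.108 3.957 -0.569
vertex -0.828 3.166 -0.434
vertex -1.599 3.292 -0.769
endloop
endfacet
facet normal -0.714 0.623 -0.319
outer loop
vertex -1.108 3.957 -0.569
vertex -1.599 3.292 -0.769
vertex -1.793 3.985 1.02
endloop
endfacet
facet normal -0.715 0.623 -0.319
outer loop
vertex -1.793 3.985 1.02
vertex -1.599 3.292 -0.769
vertex -2.283 3.32 0.82
endloop
endfacet
facet normal -0.395 0.015 0.918
outer loop
vertex -1.793 3.985 1.02
vertex -2.283 3.32 0.82
vertex -1.512 3.194 1.154
endloop
endfacet
facet normal 0.396 -0.016 -0.918
outer loop
vertex -1.599 3.292 -0.769
vertex -0.828 3.166 -0.434
vertex -1.319 2.501 -0.634
endloop
endfacet
facet normal -0.857 -0.365 -0.363
outer loop
vertex -1.599 3.292 -0.769
vertex -1.319 2.501 -0.634
vertex -2.283 3.32 0.82
endloop
endfacet
facet normal -0.857 -0.365 -0.363
outer loop
vertex -2.283 3.32 0.82
vertex -1.319 2.501 -0.634
vertex -2.003 2.529 0.955
endloop
endfacet
facet normal -0.395 0.017 0.918
outer loop
vertex -2.283 3.32 0.82
vertex -2.003 2.529 0.955
vertex -1.512 3.194 1.154
endloop
endfacet
facet normal 0.395 -0.015 -0.919
outer loop
vertex -1.319 2.501 -0.634
vertex -0.828 3.166 -0.434
vertex -0.547 2.375 -0.3
endloop
endfacet
facet normal -0.142 -0.989 -0.044
outer loop
vertex -1.319 2.501 -0.634
vertex -0.547 2.375 -0.3
vertex -2.003 2.529 0.955
endloop
endfacet
facet normal -0.143 -0.989 -0.044
outer loop
vertex -2.003 2.529 0.955
vertex -0.547 2.375 -0.3
vertex -1.232 2.403 1.289
endloop
endfacet
facet normal -0.395 0.017 0.918
outer loop
vertex -2.003 2.529 0.955
vertex -1.232 2.403 1.289
vertex -1.512 3.194 1.154
endloop
endfacet
facet normal 0.395 -0.015 -0.918
outer loop
vertex -0.547 2.375 -0.3
vertex -0.828 3.166 -0.434
vertex -0.057 3.04 -0.1
endloop
endfacet
facet normal 0.715 -0.623 0.319
outer loop
vertex -0.547 2.375 -0.3
vertex -0.057 3.04 -0.1
vertex -1.232 2.403 1.289
endloop
endfacet
facet normal 0.714 -0.623 0.318
outer loop
vertex -1.232 2.403 1.289
vertex -0.057 3.04 -0.1
vertex -0.741 3.068 1.489
endloop
endfacet
facet normal -0.396 0.016 0.918
outer loop
vertex -1.232 2.403 1.289
vertex -0.741 3.068 1.489
vertex -1.512 3.194 1.154
endloop
endfacet
facet normal 0.395 -0.017 -0.918
outer loop
vertex -0.057 3.04 -0.1
vertex -0.828 3.166 -0.434
vertex -0.337 3.831 -0.235
endloop
endfacet
facet normal 0.857 0.365 0.363
outer loop
vertex -0.057 3.04 -0.1
vertex -0.337 3.831 -0.235
vertex -0.741 3.068 1.489
endloop
endfacet
facet normal 0.857 0.365 0.363
outer loop
vertex -0.741 3.068 1.489
vertex -0.337 3.831 -0.235
vertex -1.021 3.859 1.354
endloop
endfacet
facet normal -0.396 0.016 0.918
outer loop
vertex -0.741 3.068 1.489
vertex -1.021 3.859 1.354
vertex -1.512 3.194 1.154
endloop
endfacet

endsolid


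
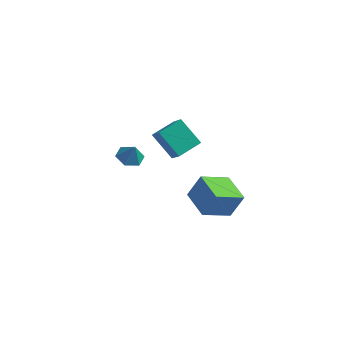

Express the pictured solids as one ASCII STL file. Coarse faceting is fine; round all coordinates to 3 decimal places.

solid 
facet normal -0.342 0.128 -0.931
outer loop
vertex -2.397 3.317 -3.601
vertex -3.083 2.833 -3.416
vertex -3.11 3.683 -3.289
endloop
endfacet
facet normal 0.558 0.677 0.480
outer loop
vertex -2.397 3.317 -3.601
vertex -3.11 3.683 -3.289
vertex -2.697 2.687 -2.364
endloop
endfacet
facet normal -0.342 0.128 -0.931
outer loop
vertex -3.11 3.683 -3.289
vertex -3.083 2.833 -3.416
vertex -3.796 3.198 -3.104
endloop
endfacet
facet normal -0.227 0.611 0.759
outer loop
vertex -3.11 3.683 -3.289
vertex -3.796 3.198 -3.104
vertex -2.697 2.687 -2.364
endloop
endfacet
facet normal -0.342 0.128 -0.931
outer loop
vertex -3.796 3.198 -3.104
vertex -3.083 2.833 -3.416
vertex -3.769 2.348 -3.231
endloop
endfacet
facet normal -0.596 -0.137 0.791
outer loop
vertex -3.796 3.198 -3.104
vertex -3.769 2.348 -3.231
vertex -2.697 2.687 -2.364
endloop
endfacet
facet normal -0.342 0.128 -0.931
outer loop
vertex -3.769 2.348 -3.231
vertex -3.083 2.833 -3.416
vertex -3.056 1.982 -3.543
endloop
endfacet
facet normal -0.182 -0.819 0.545
outer loop
vertex -3.769 2.348 -3.231
vertex -3.056 1.982 -3.543
vertex -2.697 2.687 -2.364
endloop
endfacet
facet normal -0.342 0.128 -0.931
outer loop
vertex -3.056 1.982 -3.543
vertex -3.083 2.833 -3.416
vertex -2.37 2.467 -3.728
endloop
endfacet
facet normal 0.603 -0.752 0.266
outer loop
vertex -3.056 1.982 -3.543
vertex -2.37 2.467 -3.728
vertex -2.697 2.687 -2.364
endloop
endfacet
facet normal -0.342 0.128 -0.931
outer loop
vertex -2.37 2.467 -3.728
vertex -3.083 2.833 -3.416
vertex -2.397 3.317 -3.601
endloop
endfacet
facet normal 0.972 -0.004 0.234
outer loop
vertex -2.37 2.467 -3.728
vertex -2.397 3.317 -3.601
vertex -2.697 2.687 -2.364
endloop
endfacet
facet normal -0.717 0.681 0.148
outer loop
vertex 2.851 -1.771 0.204
vertex 3.944 -0.443 -0.603
vertex 2.23 -2.118 -1.207
endloop
endfacet
facet normal -0.575 -0.699 0.425
outer loop
vertex 3.536 -3.357 -1.477
vertex 2.851 -1.771 0.204
vertex 2.23 -2.118 -1.207
endloop
endfacet
facet normal -0.717 0.681 0.148
outer loop
vertex 2.23 -2.118 -1.207
vertex 3.944 -0.443 -0.603
vertex 3.323 -0.79 -2.014
endloop
endfacet
facet normal -0.393 -0.219 -0.893
outer loop
vertex 3.323 -0.79 -2.014
vertex 3.536 -3.357 -1.477
vertex 2.23 -2.118 -1.207
endloop
endfacet
facet normal 0.393 0.219 0.893
outer loop
vertex 2.851 -1.771 0.204
vertex 5.25 -1.682 -0.873
vertex 3.944 -0.443 -0.603
endloop
endfacet
facet normal -0.575 -0.699 0.425
outer loop
vertex 4.157 -3.01 -0.066
vertex 2.851 -1.771 0.204
vertex 3.536 -3.357 -1.477
endloop
endfacet
facet normal 0.393 0.219 0.893
outer loop
vertex 4.157 -3.01 -0.066
vertex 5.25 -1.682 -0.873
vertex 2.851 -1.771 0.204
endloop
endfacet
facet normal 0.575 0.699 -0.425
outer loop
vertex 3.944 -0.443 -0.603
vertex 5.25 -1.682 -0.873
vertex 3.323 -0.79 -2.014
endloop
endfacet
facet normal -0.393 -0.219 -0.893
outer loop
vertex 4.629 -2.029 -2.284
vertex 3.536 -3.357 -1.477
vertex 3.323 -0.79 -2.014
endloop
endfacet
facet normal 0.575 0.699 -0.425
outer loop
vertex 3.323 -0.79 -2.014
vertex 5.25 -1.682 -0.873
vertex 4.629 -2.029 -2.284
endloop
endfacet
facet normal 0.717 -0.681 -0.148
outer loop
vertex 4.629 -2.029 -2.284
vertex 4.157 -3.01 -0.066
vertex 3.536 -3.357 -1.477
endloop
endfacet
facet normal 0.717 -0.681 -0.148
outer loop
vertex 5.25 -1.682 -0.873
vertex 4.157 -3.01 -0.066
vertex 4.629 -2.029 -2.284
endloop
endfacet
facet normal -0.512 -0.816 -0.269
outer loop
vertex -0.447 0.65 1.031
vertex -1.159 1.414 0.068
vertex 0.872 0.249 -0.262
endloop
endfacet
facet normal 0.501 -0.537 0.678
outer loop
vertex 1.659 1.506 0.152
vertex -0.447 0.65 1.031
vertex 0.872 0.249 -0.262
endloop
endfacet
facet normal -0.512 -0.816 -0.269
outer loop
vertex 0.872 0.249 -0.262
vertex -1.159 1.414 0.068
vertex 0.16 1.013 -1.225
endloop
endfacet
facet normal 0.698 -0.212 -0.684
outer loop
vertex 0.16 1.013 -1.225
vertex 1.659 1.506 0.152
vertex 0.872 0.249 -0.262
endloop
endfacet
facet normal -0.698 0.212 0.684
outer loop
vertex -0.447 0.65 1.031
vertex -0.372 2.671 0.482
vertex -1.159 1.414 0.068
endloop
endfacet
facet normal 0.501 -0.537 0.678
outer loop
vertex 0.34 1.907 1.445
vertex -0.447 0.65 1.031
vertex 1.659 1.506 0.152
endloop
endfacet
facet normal -0.698 0.212 0.684
outer loop
vertex 0.34 1.907 1.445
vertex -0.372 2.671 0.482
vertex -0.447 0.65 1.031
endloop
endfacet
facet normal -0.501 0.537 -0.678
outer loop
vertex -1.159 1.414 0.068
vertex -0.372 2.671 0.482
vertex 0.16 1.013 -1.225
endloop
endfacet
facet normal 0.698 -0.212 -0.684
outer loop
vertex 0.947 2.27 -0.811
vertex 1.659 1.506 0.152
vertex 0.16 1.013 -1.225
endloop
endfacet
facet normal -0.501 0.537 -0.678
outer loop
vertex 0.16 1.013 -1.225
vertex -0.372 2.671 0.482
vertex 0.947 2.27 -0.811
endloop
endfacet
facet normal 0.512 0.816 0.269
outer loop
vertex 0.947 2.27 -0.811
vertex 0.34 1.907 1.445
vertex 1.659 1.506 0.152
endloop
endfacet
facet normal 0.512 0.816 0.269
outer loop
vertex -0.372 2.671 0.482
vertex 0.34 1.907 1.445
vertex 0.947 2.27 -0.811
endloop
endfacet

endsolid


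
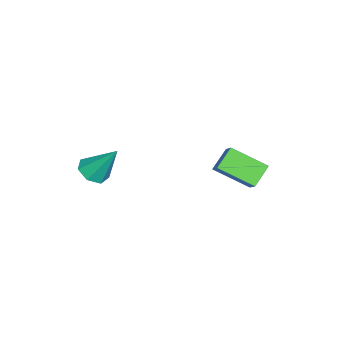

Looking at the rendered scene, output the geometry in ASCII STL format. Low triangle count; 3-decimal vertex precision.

solid 
facet normal -0.085 -0.578 -0.812
outer loop
vertex 2.68 -3.593 3.435
vertex 2.184 -3.017 3.077
vertex 3.02 -3.085 3.038
endloop
endfacet
facet normal 0.854 -0.196 0.481
outer loop
vertex 2.68 -3.593 3.435
vertex 3.02 -3.085 3.038
vertex 2.356 -1.843 4.723
endloop
endfacet
facet normal -0.085 -0.580 -0.810
outer loop
vertex 3.02 -3.085 3.038
vertex 2.184 -3.017 3.077
vertex 2.731 -2.527 2.669
endloop
endfacet
facet normal 0.886 0.464 0.007
outer loop
vertex 3.02 -3.085 3.038
vertex 2.731 -2.527 2.669
vertex 2.356 -1.843 4.723
endloop
endfacet
facet normal -0.086 -0.579 -0.811
outer loop
vertex 2.731 -2.527 2.669
vertex 2.184 -3.017 3.077
vertex 2.029 -2.338 2.608
endloop
endfacet
facet normal 0.272 0.927 -0.259
outer loop
vertex 2.731 -2.527 2.669
vertex 2.029 -2.338 2.608
vertex 2.356 -1.843 4.723
endloop
endfacet
facet normal -0.084 -0.579 -0.811
outer loop
vertex 2.029 -2.338 2.608
vertex 2.184 -3.017 3.077
vertex 1.445 -2.661 2.899
endloop
endfacet
facet normal -0.524 0.843 -0.116
outer loop
vertex 2.029 -2.338 2.608
vertex 1.445 -2.661 2.899
vertex 2.356 -1.843 4.723
endloop
endfacet
facet normal -0.084 -0.579 -0.811
outer loop
vertex 1.445 -2.661 2.899
vertex 2.184 -3.017 3.077
vertex 1.416 -3.252 3.324
endloop
endfacet
facet normal -0.903 0.279 0.326
outer loop
vertex 1.445 -2.661 2.899
vertex 1.416 -3.252 3.324
vertex 2.356 -1.843 4.723
endloop
endfacet
facet normal -0.084 -0.578 -0.811
outer loop
vertex 1.416 -3.252 3.324
vertex 2.184 -3.017 3.077
vertex 1.966 -3.667 3.563
endloop
endfacet
facet normal -0.581 -0.345 0.737
outer loop
vertex 1.416 -3.252 3.324
vertex 1.966 -3.667 3.563
vertex 2.356 -1.843 4.723
endloop
endfacet
facet normal -0.086 -0.578 -0.811
outer loop
vertex 1.966 -3.667 3.563
vertex 2.184 -3.017 3.077
vertex 2.68 -3.593 3.435
endloop
endfacet
facet normal 0.202 -0.556 0.806
outer loop
vertex 1.966 -3.667 3.563
vertex 2.68 -3.593 3.435
vertex 2.356 -1.843 4.723
endloop
endfacet
facet normal -0.681 -0.357 -0.639
outer loop
vertex -2.825 1.402 0.29
vertex -3.82 1.85 1.101
vertex -2.83 3.229 -0.725
endloop
endfacet
facet normal 0.731 -0.330 -0.597
outer loop
vertex -2.1 3.61 -0.041
vertex -2.825 1.402 0.29
vertex -2.83 3.229 -0.725
endloop
endfacet
facet normal -0.682 -0.356 -0.639
outer loop
vertex -2.83 3.229 -0.725
vertex -3.82 1.85 1.101
vertex -3.825 3.677 0.087
endloop
endfacet
facet normal -0.002 0.875 -0.485
outer loop
vertex -3.825 3.677 0.087
vertex -2.1 3.61 -0.041
vertex -2.83 3.229 -0.725
endloop
endfacet
facet normal 0.002 -0.874 0.485
outer loop
vertex -2.825 1.402 0.29
vertex -3.09 2.231 1.785
vertex -3.82 1.85 1.101
endloop
endfacet
facet normal 0.731 -0.330 -0.597
outer loop
vertex -2.095 1.783 0.973
vertex -2.825 1.402 0.29
vertex -2.1 3.61 -0.041
endloop
endfacet
facet normal 0.002 -0.874 0.485
outer loop
vertex -2.095 1.783 0.973
vertex -3.09 2.231 1.785
vertex -2.825 1.402 0.29
endloop
endfacet
facet normal -0.731 0.329 0.597
outer loop
vertex -3.82 1.85 1.101
vertex -3.09 2.231 1.785
vertex -3.825 3.677 0.087
endloop
endfacet
facet normal -0.002 0.874 -0.485
outer loop
vertex -3.095 4.058 0.77
vertex -2.1 3.61 -0.041
vertex -3.825 3.677 0.087
endloop
endfacet
facet normal -0.731 0.330 0.597
outer loop
vertex -3.825 3.677 0.087
vertex -3.09 2.231 1.785
vertex -3.095 4.058 0.77
endloop
endfacet
facet normal 0.681 0.357 0.639
outer loop
vertex -3.095 4.058 0.77
vertex -2.095 1.783 0.973
vertex -2.1 3.61 -0.041
endloop
endfacet
facet normal 0.682 0.357 0.639
outer loop
vertex -3.09 2.231 1.785
vertex -2.095 1.783 0.973
vertex -3.095 4.058 0.77
endloop
endfacet

endsolid


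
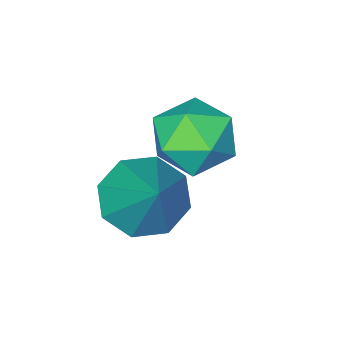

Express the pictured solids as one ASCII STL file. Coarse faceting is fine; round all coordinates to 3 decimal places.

solid 
facet normal -0.301 -0.610 -0.733
outer loop
vertex 0.066 2.133 0.647
vertex -0.611 2.8 0.37
vertex 0.333 2.62 0.132
endloop
endfacet
facet normal 0.933 -0.185 0.309
outer loop
vertex 0.066 2.133 0.647
vertex 0.333 2.62 0.132
vertex 0.031 4.1 1.93
endloop
endfacet
facet normal -0.301 -0.611 -0.732
outer loop
vertex 0.333 2.62 0.132
vertex -0.611 2.8 0.37
vertex 0.047 3.212 -0.244
endloop
endfacet
facet normal 0.923 0.358 -0.139
outer loop
vertex 0.333 2.62 0.132
vertex 0.047 3.212 -0.244
vertex 0.031 4.1 1.93
endloop
endfacet
facet normal -0.301 -0.611 -0.732
outer loop
vertex 0.047 3.212 -0.244
vertex -0.611 2.8 0.37
vertex -0.625 3.563 -0.261
endloop
endfacet
facet normal 0.443 0.831 -0.336
outer loop
vertex 0.047 3.212 -0.244
vertex -0.625 3.563 -0.261
vertex 0.031 4.1 1.93
endloop
endfacet
facet normal -0.302 -0.611 -0.732
outer loop
vertex -0.625 3.563 -0.261
vertex -0.611 2.8 0.37
vertex -1.288 3.467 0.093
endloop
endfacet
facet normal -0.228 0.959 -0.167
outer loop
vertex -0.625 3.563 -0.261
vertex -1.288 3.467 0.093
vertex 0.031 4.1 1.93
endloop
endfacet
facet normal -0.301 -0.610 -0.733
outer loop
vertex -1.288 3.467 0.093
vertex -0.611 2.8 0.37
vertex -1.555 2.98 0.608
endloop
endfacet
facet normal -0.695 0.666 0.270
outer loop
vertex -1.288 3.467 0.093
vertex -1.555 2.98 0.608
vertex 0.031 4.1 1.93
endloop
endfacet
facet normal -0.301 -0.611 -0.732
outer loop
vertex -1.555 2.98 0.608
vertex -0.611 2.8 0.37
vertex -1.269 2.388 0.984
endloop
endfacet
facet normal -0.686 0.124 0.717
outer loop
vertex -1.555 2.98 0.608
vertex -1.269 2.388 0.984
vertex 0.031 4.1 1.93
endloop
endfacet
facet normal -0.301 -0.611 -0.732
outer loop
vertex -1.269 2.388 0.984
vertex -0.611 2.8 0.37
vertex -0.598 2.037 1.001
endloop
endfacet
facet normal -0.206 -0.349 0.914
outer loop
vertex -1.269 2.388 0.984
vertex -0.598 2.037 1.001
vertex 0.031 4.1 1.93
endloop
endfacet
facet normal -0.302 -0.611 -0.732
outer loop
vertex -0.598 2.037 1.001
vertex -0.611 2.8 0.37
vertex 0.066 2.133 0.647
endloop
endfacet
facet normal 0.466 -0.478 0.745
outer loop
vertex -0.598 2.037 1.001
vertex 0.066 2.133 0.647
vertex 0.031 4.1 1.93
endloop
endfacet
facet normal -0.358 0.897 0.259
outer loop
vertex -2.599 3.313 0.899
vertex -2.756 2.976 1.849
vertex -1.864 3.404 1.601
endloop
endfacet
facet normal 0.128 0.957 -0.259
outer loop
vertex -2.599 3.313 0.899
vertex -1.864 3.404 1.601
vertex -1.63 3.116 0.651
endloop
endfacet
facet normal -0.093 0.571 -0.816
outer loop
vertex -2.599 3.313 0.899
vertex -1.63 3.116 0.651
vertex -2.376 2.51 0.312
endloop
endfacet
facet normal -0.717 0.271 -0.643
outer loop
vertex -2.599 3.313 0.899
vertex -2.376 2.51 0.312
vertex -3.073 2.423 1.053
endloop
endfacet
facet normal -0.881 0.473 0.022
outer loop
vertex -2.599 3.313 0.899
vertex -3.073 2.423 1.053
vertex -2.756 2.976 1.849
endloop
endfacet
facet normal 0.738 0.674 -0.022
outer loop
vertex -1.63 3.116 0.651
vertex -1.864 3.404 1.601
vertex -1.187 2.657 1.447
endloop
endfacet
facet normal -0.049 0.576 0.816
outer loop
vertex -1.864 3.404 1.601
vertex -2.756 2.976 1.849
vertex -1.884 2.57 2.188
endloop
endfacet
facet normal -0.894 -0.111 0.433
outer loop
vertex -2.756 2.976 1.849
vertex -3.073 2.423 1.053
vertex -2.63 1.964 1.849
endloop
endfacet
facet normal -0.629 -0.437 -0.643
outer loop
vertex -3.073 2.423 1.053
vertex -2.376 2.51 0.312
vertex -2.396 1.676 0.899
endloop
endfacet
facet normal 0.381 0.047 -0.923
outer loop
vertex -2.376 2.51 0.312
vertex -1.63 3.116 0.651
vertex -1.504 2.104 0.651
endloop
endfacet
facet normal 0.717 -0.271 0.643
outer loop
vertex -1.661 1.767 1.601
vertex -1.187 2.657 1.447
vertex -1.884 2.57 2.188
endloop
endfacet
facet normal 0.093 -0.571 0.816
outer loop
vertex -1.661 1.767 1.601
vertex -1.884 2.57 2.188
vertex -2.63 1.964 1.849
endloop
endfacet
facet normal -0.128 -0.957 0.259
outer loop
vertex -1.661 1.767 1.601
vertex -2.63 1.964 1.849
vertex -2.396 1.676 0.899
endloop
endfacet
facet normal 0.358 -0.897 -0.259
outer loop
vertex -1.661 1.767 1.601
vertex -2.396 1.676 0.899
vertex -1.504 2.104 0.651
endloop
endfacet
facet normal 0.881 -0.473 -0.022
outer loop
vertex -1.661 1.767 1.601
vertex -1.504 2.104 0.651
vertex -1.187 2.657 1.447
endloop
endfacet
facet normal 0.629 0.437 0.643
outer loop
vertex -1.884 2.57 2.188
vertex -1.187 2.657 1.447
vertex -1.864 3.404 1.601
endloop
endfacet
facet normal -0.381 -0.047 0.923
outer loop
vertex -2.63 1.964 1.849
vertex -1.884 2.57 2.188
vertex -2.756 2.976 1.849
endloop
endfacet
facet normal -0.738 -0.674 0.022
outer loop
vertex -2.396 1.676 0.899
vertex -2.63 1.964 1.849
vertex -3.073 2.423 1.053
endloop
endfacet
facet normal 0.049 -0.576 -0.816
outer loop
vertex -1.504 2.104 0.651
vertex -2.396 1.676 0.899
vertex -2.376 2.51 0.312
endloop
endfacet
facet normal 0.894 0.111 -0.433
outer loop
vertex -1.187 2.657 1.447
vertex -1.504 2.104 0.651
vertex -1.63 3.116 0.651
endloop
endfacet

endsolid


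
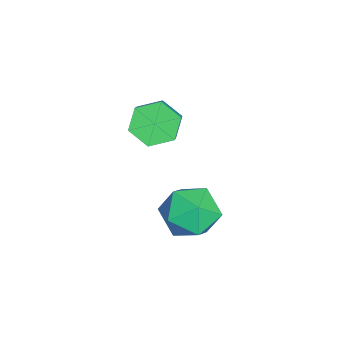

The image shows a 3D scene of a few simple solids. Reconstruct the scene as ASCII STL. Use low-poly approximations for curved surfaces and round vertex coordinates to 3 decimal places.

solid 
facet normal -0.783 -0.035 -0.622
outer loop
vertex 2.183 1.938 0.595
vertex 1.61 2.109 1.307
vertex 1.967 2.815 0.818
endloop
endfacet
facet normal 0.577 0.332 -0.746
outer loop
vertex 2.183 1.938 0.595
vertex 1.967 2.815 0.818
vertex 3.122 1.98 1.34
endloop
endfacet
facet normal 0.577 0.331 -0.747
outer loop
vertex 3.122 1.98 1.34
vertex 1.967 2.815 0.818
vertex 2.907 2.857 1.563
endloop
endfacet
facet normal 0.784 0.034 0.620
outer loop
vertex 3.122 1.98 1.34
vertex 2.907 2.857 1.563
vertex 2.55 2.151 2.053
endloop
endfacet
facet normal -0.783 -0.034 -0.621
outer loop
vertex 1.967 2.815 0.818
vertex 1.61 2.109 1.307
vertex 1.394 2.986 1.531
endloop
endfacet
facet normal 0.087 0.982 -0.165
outer loop
vertex 1.967 2.815 0.818
vertex 1.394 2.986 1.531
vertex 2.907 2.857 1.563
endloop
endfacet
facet normal 0.087 0.983 -0.164
outer loop
vertex 2.907 2.857 1.563
vertex 1.394 2.986 1.531
vertex 2.334 3.027 2.276
endloop
endfacet
facet normal 0.783 0.035 0.621
outer loop
vertex 2.907 2.857 1.563
vertex 2.334 3.027 2.276
vertex 2.55 2.151 2.053
endloop
endfacet
facet normal -0.784 -0.035 -0.620
outer loop
vertex 1.394 2.986 1.531
vertex 1.61 2.109 1.307
vertex 1.038 2.28 2.02
endloop
endfacet
facet normal -0.489 0.650 0.582
outer loop
vertex 1.394 2.986 1.531
vertex 1.038 2.28 2.02
vertex 2.334 3.027 2.276
endloop
endfacet
facet normal -0.490 0.651 0.580
outer loop
vertex 2.334 3.027 2.276
vertex 1.038 2.28 2.02
vertex 1.977 2.322 2.765
endloop
endfacet
facet normal 0.783 0.035 0.622
outer loop
vertex 2.334 3.027 2.276
vertex 1.977 2.322 2.765
vertex 2.55 2.151 2.053
endloop
endfacet
facet normal -0.784 -0.034 -0.620
outer loop
vertex 1.038 2.28 2.02
vertex 1.61 2.109 1.307
vertex 1.253 1.403 1.797
endloop
endfacet
facet normal -0.577 -0.331 0.746
outer loop
vertex 1.038 2.28 2.02
vertex 1.253 1.403 1.797
vertex 1.977 2.322 2.765
endloop
endfacet
facet normal -0.577 -0.332 0.746
outer loop
vertex 1.977 2.322 2.765
vertex 1.253 1.403 1.797
vertex 2.193 1.445 2.542
endloop
endfacet
facet normal 0.783 0.035 0.622
outer loop
vertex 1.977 2.322 2.765
vertex 2.193 1.445 2.542
vertex 2.55 2.151 2.053
endloop
endfacet
facet normal -0.783 -0.035 -0.621
outer loop
vertex 1.253 1.403 1.797
vertex 1.61 2.109 1.307
vertex 1.826 1.233 1.084
endloop
endfacet
facet normal -0.087 -0.983 0.165
outer loop
vertex 1.253 1.403 1.797
vertex 1.826 1.233 1.084
vertex 2.193 1.445 2.542
endloop
endfacet
facet normal -0.088 -0.982 0.165
outer loop
vertex 2.193 1.445 2.542
vertex 1.826 1.233 1.084
vertex 2.766 1.274 1.829
endloop
endfacet
facet normal 0.783 0.034 0.621
outer loop
vertex 2.193 1.445 2.542
vertex 2.766 1.274 1.829
vertex 2.55 2.151 2.053
endloop
endfacet
facet normal -0.783 -0.035 -0.622
outer loop
vertex 1.826 1.233 1.084
vertex 1.61 2.109 1.307
vertex 2.183 1.938 0.595
endloop
endfacet
facet normal 0.489 -0.651 -0.581
outer loop
vertex 1.826 1.233 1.084
vertex 2.183 1.938 0.595
vertex 2.766 1.274 1.829
endloop
endfacet
facet normal 0.490 -0.650 -0.581
outer loop
vertex 2.766 1.274 1.829
vertex 2.183 1.938 0.595
vertex 3.122 1.98 1.34
endloop
endfacet
facet normal 0.784 0.035 0.620
outer loop
vertex 2.766 1.274 1.829
vertex 3.122 1.98 1.34
vertex 2.55 2.151 2.053
endloop
endfacet
facet normal -0.205 0.878 -0.432
outer loop
vertex 3.45 4.005 -2.95
vertex 2.457 4.1 -2.285
vertex 3.495 4.542 -1.879
endloop
endfacet
facet normal 0.499 0.766 -0.405
outer loop
vertex 3.45 4.005 -2.95
vertex 3.495 4.542 -1.879
vertex 4.371 3.795 -2.212
endloop
endfacet
facet normal 0.639 0.159 -0.753
outer loop
vertex 3.45 4.005 -2.95
vertex 4.371 3.795 -2.212
vertex 3.875 2.891 -2.824
endloop
endfacet
facet normal 0.021 -0.104 -0.994
outer loop
vertex 3.45 4.005 -2.95
vertex 3.875 2.891 -2.824
vertex 2.692 3.08 -2.869
endloop
endfacet
facet normal -0.500 0.340 -0.796
outer loop
vertex 3.45 4.005 -2.95
vertex 2.692 3.08 -2.869
vertex 2.457 4.1 -2.285
endloop
endfacet
facet normal 0.682 0.676 0.279
outer loop
vertex 4.371 3.795 -2.212
vertex 3.495 4.542 -1.879
vertex 3.948 3.76 -1.091
endloop
endfacet
facet normal -0.457 0.858 0.235
outer loop
vertex 3.495 4.542 -1.879
vertex 2.457 4.1 -2.285
vertex 2.765 3.949 -1.136
endloop
endfacet
facet normal -0.935 -0.013 -0.353
outer loop
vertex 2.457 4.1 -2.285
vertex 2.692 3.08 -2.869
vertex 2.269 3.045 -1.748
endloop
endfacet
facet normal -0.091 -0.733 -0.674
outer loop
vertex 2.692 3.08 -2.869
vertex 3.875 2.891 -2.824
vertex 3.145 2.298 -2.081
endloop
endfacet
facet normal 0.909 -0.306 -0.284
outer loop
vertex 3.875 2.891 -2.824
vertex 4.371 3.795 -2.212
vertex 4.183 2.74 -1.675
endloop
endfacet
facet normal -0.021 0.104 0.994
outer loop
vertex 3.19 2.835 -1.01
vertex 3.948 3.76 -1.091
vertex 2.765 3.949 -1.136
endloop
endfacet
facet normal -0.639 -0.159 0.753
outer loop
vertex 3.19 2.835 -1.01
vertex 2.765 3.949 -1.136
vertex 2.269 3.045 -1.748
endloop
endfacet
facet normal -0.499 -0.766 0.405
outer loop
vertex 3.19 2.835 -1.01
vertex 2.269 3.045 -1.748
vertex 3.145 2.298 -2.081
endloop
endfacet
facet normal 0.205 -0.878 0.432
outer loop
vertex 3.19 2.835 -1.01
vertex 3.145 2.298 -2.081
vertex 4.183 2.74 -1.675
endloop
endfacet
facet normal 0.500 -0.340 0.796
outer loop
vertex 3.19 2.835 -1.01
vertex 4.183 2.74 -1.675
vertex 3.948 3.76 -1.091
endloop
endfacet
facet normal 0.091 0.733 0.674
outer loop
vertex 2.765 3.949 -1.136
vertex 3.948 3.76 -1.091
vertex 3.495 4.542 -1.879
endloop
endfacet
facet normal -0.909 0.306 0.284
outer loop
vertex 2.269 3.045 -1.748
vertex 2.765 3.949 -1.136
vertex 2.457 4.1 -2.285
endloop
endfacet
facet normal -0.682 -0.676 -0.279
outer loop
vertex 3.145 2.298 -2.081
vertex 2.269 3.045 -1.748
vertex 2.692 3.08 -2.869
endloop
endfacet
facet normal 0.457 -0.858 -0.235
outer loop
vertex 4.183 2.74 -1.675
vertex 3.145 2.298 -2.081
vertex 3.875 2.891 -2.824
endloop
endfacet
facet normal 0.935 0.013 0.353
outer loop
vertex 3.948 3.76 -1.091
vertex 4.183 2.74 -1.675
vertex 4.371 3.795 -2.212
endloop
endfacet

endsolid
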